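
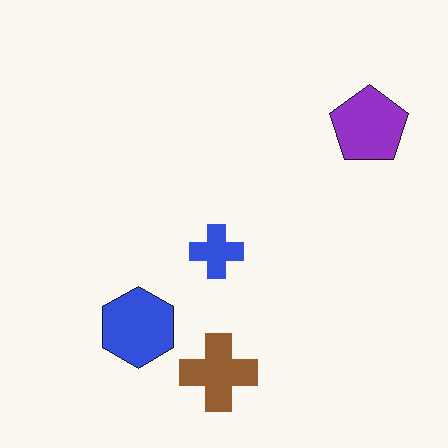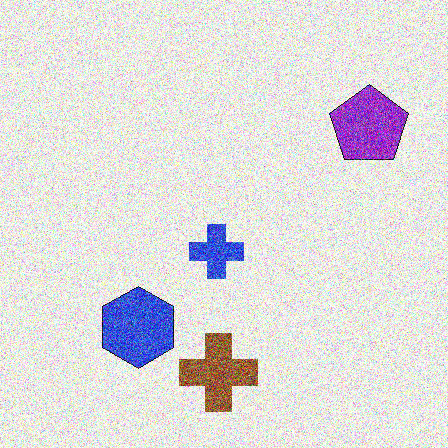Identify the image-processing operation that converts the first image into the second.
The transformation is: degraded with a thick layer of grain.

Random speckle covers the whole image, including the flat background.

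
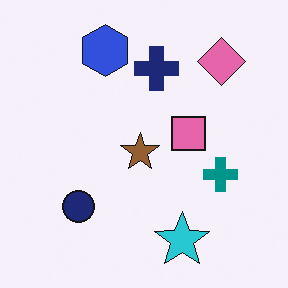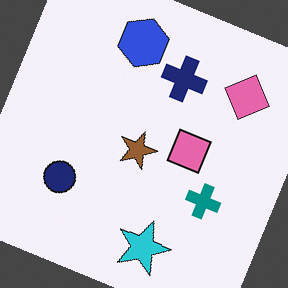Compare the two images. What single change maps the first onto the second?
This is the original image rotated clockwise by a clearly visible amount.

Every shape is tilted by the same angle and the image corners show triangular fill wedges — a whole-image rotation by a non-right angle.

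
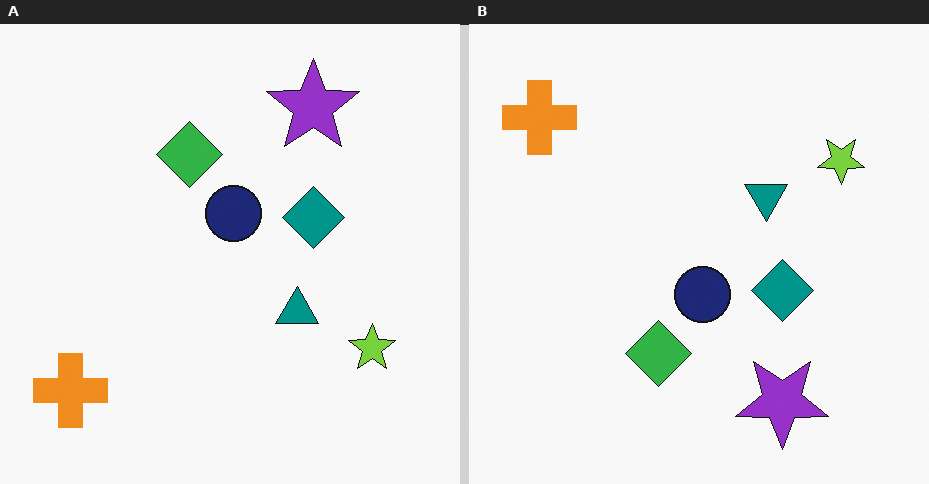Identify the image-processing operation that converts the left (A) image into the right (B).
The image was flipped vertically (top ↔ bottom).

The purple star is in the top-right of the left (A) image and the bottom-right of the right (B) — shapes on opposite sides of the horizontal midline have swapped in a mirror flip.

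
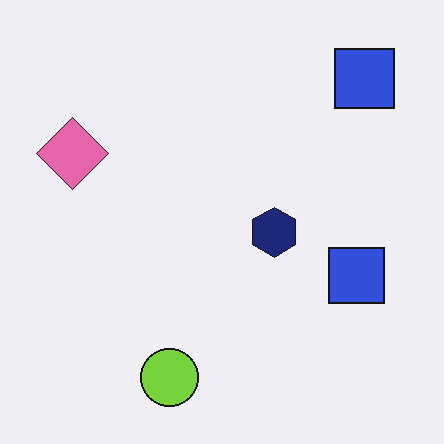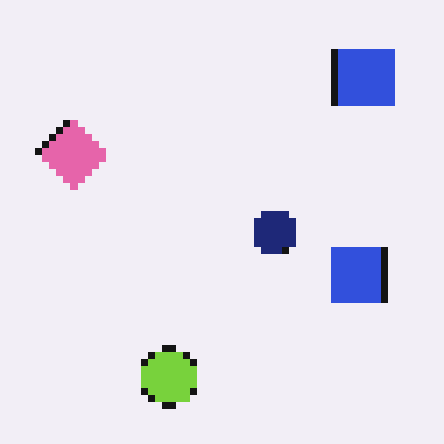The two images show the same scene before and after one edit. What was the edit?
Moderately pixelated.

Shapes are reduced to large square blocks; fine edges and outlines are lost — a downscale-then-upscale (mosaic) effect.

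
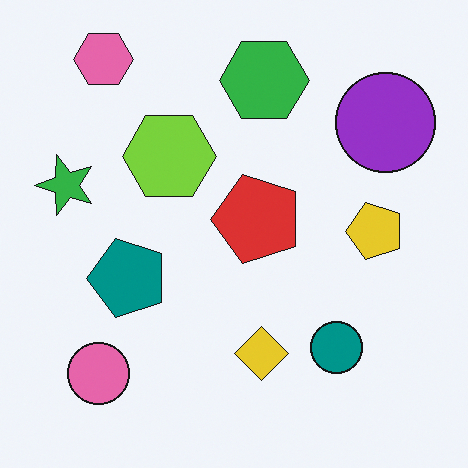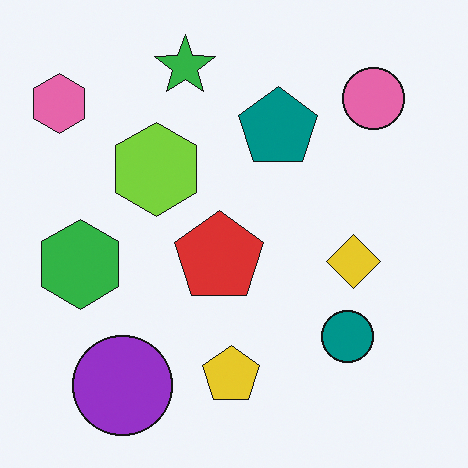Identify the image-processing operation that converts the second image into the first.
This is the original image transposed (reflected across the top-left ↔ bottom-right diagonal).

Shapes have swapped their row and column positions — what was in the top-right is now in the bottom-left — a diagonal reflection.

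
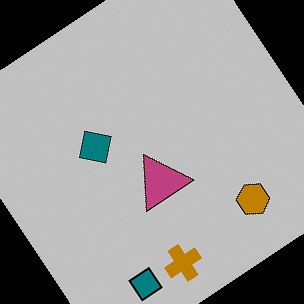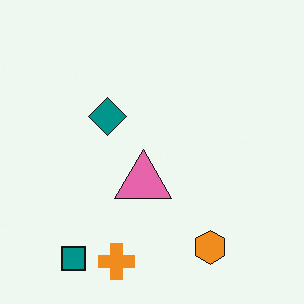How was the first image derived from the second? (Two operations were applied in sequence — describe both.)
The image was aggressively posterized, then rotated counter-clockwise by a large amount — several tens of degrees.

Each flat color has snapped to a coarser quantized level — most visibly, the near-white background has dropped to a flat grey. Every shape is tilted by the same angle and the image corners show triangular fill wedges — a whole-image rotation by a non-right angle.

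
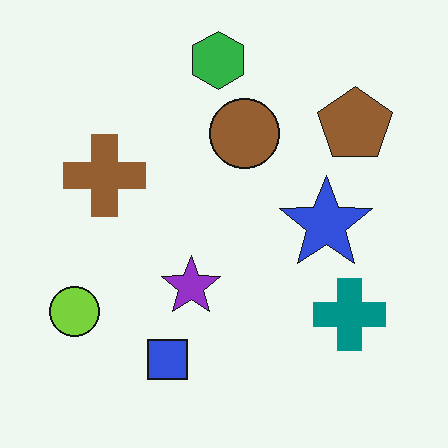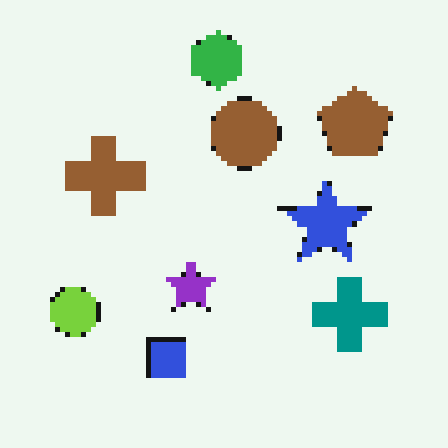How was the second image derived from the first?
The transformation is: mildly pixelated.

Shapes are reduced to large square blocks; fine edges and outlines are lost — a downscale-then-upscale (mosaic) effect.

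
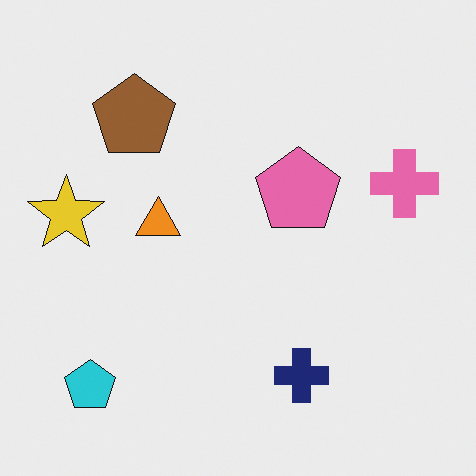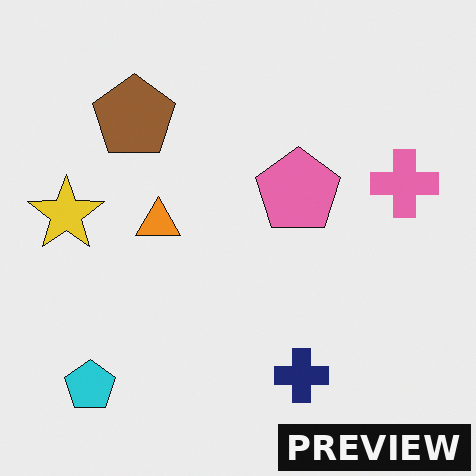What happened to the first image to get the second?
It was watermarked with the text "PREVIEW" in the lower-right corner.

A dark label reading "PREVIEW" appears in the lower-right corner.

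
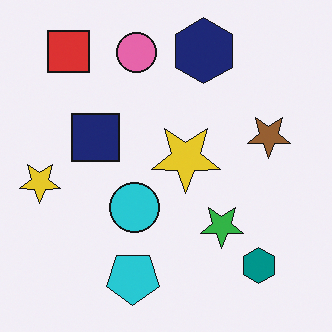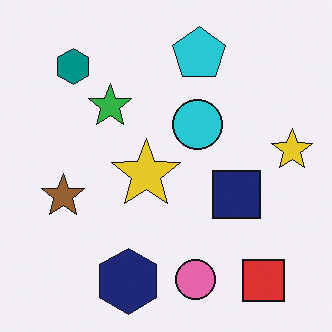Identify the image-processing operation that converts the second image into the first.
It was rotated 180°.

The red square sits in the bottom-right of the second image and the top-left of the first — consistent with a whole-image 180° rotation.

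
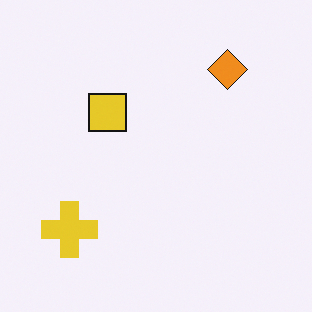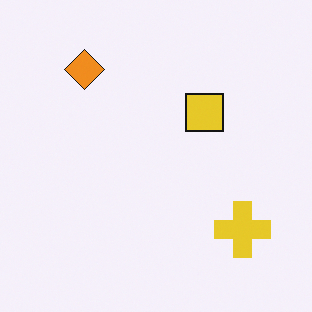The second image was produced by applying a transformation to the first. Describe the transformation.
It was flipped horizontally (left ↔ right).

The yellow cross is in the bottom-left of the first image and the bottom-right of the second — shapes on opposite sides of the vertical midline have swapped in a mirror flip.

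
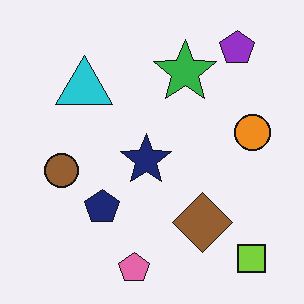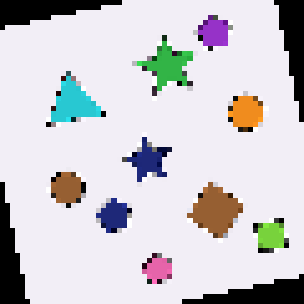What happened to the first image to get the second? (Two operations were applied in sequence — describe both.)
The second image is the first rotated counter-clockwise by a small amount, then lightly pixelated (a mild mosaic effect).

Every shape is tilted by the same angle and the image corners show triangular fill wedges — a whole-image rotation by a non-right angle. Shapes are reduced to large square blocks; fine edges and outlines are lost — a downscale-then-upscale (mosaic) effect.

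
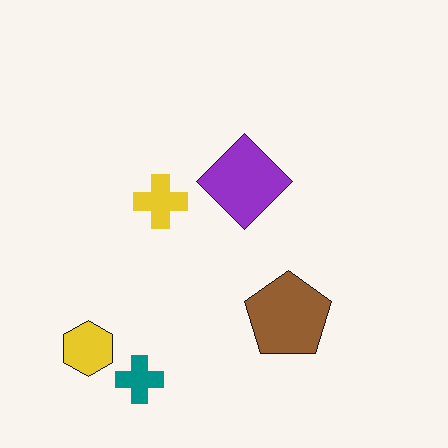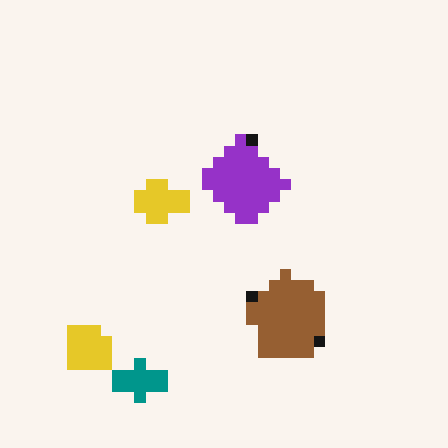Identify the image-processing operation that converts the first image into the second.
The transformation is: coarsely pixelated.

Shapes are reduced to large square blocks; fine edges and outlines are lost — a downscale-then-upscale (mosaic) effect.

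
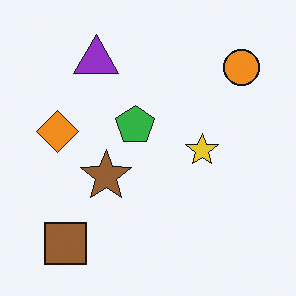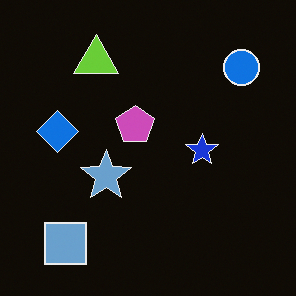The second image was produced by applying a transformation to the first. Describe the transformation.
The image was color-inverted (negative).

The light background has become dark and every shape's color is its complement — a photographic negative.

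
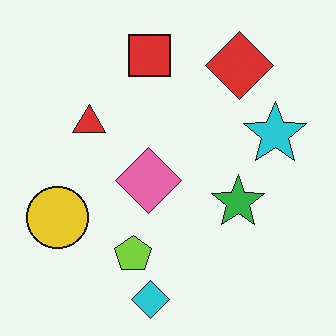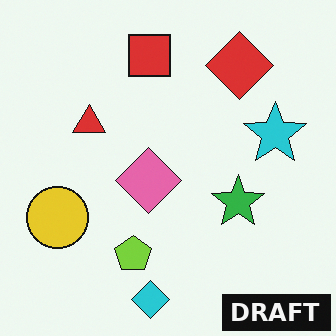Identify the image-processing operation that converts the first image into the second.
This is the original image watermarked with the text "DRAFT" in the lower-right corner.

A dark label reading "DRAFT" appears in the lower-right corner.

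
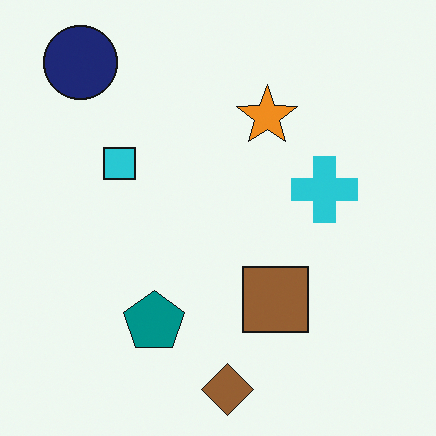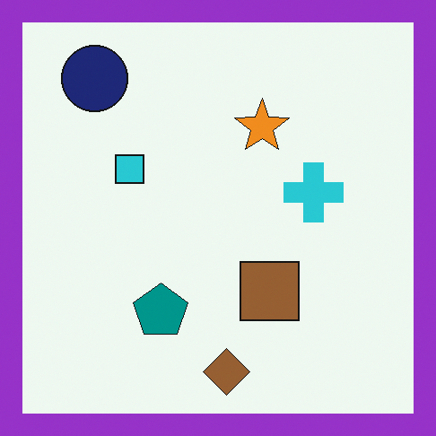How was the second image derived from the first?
This is the original image framed with a purple border.

A solid purple frame runs around the edge of the second image, with the content slightly shrunk inside it.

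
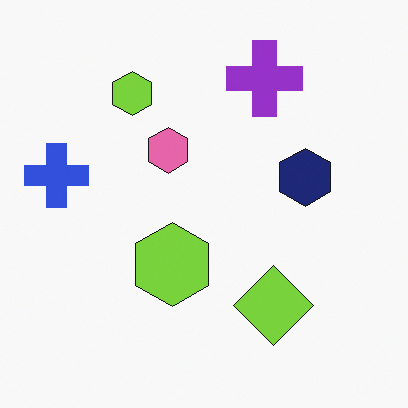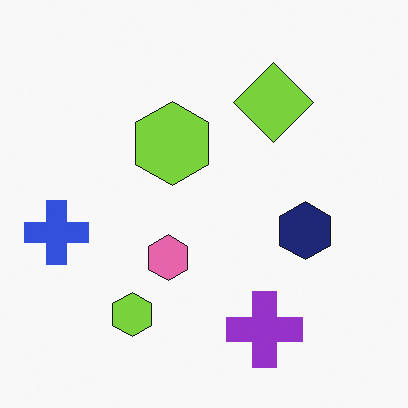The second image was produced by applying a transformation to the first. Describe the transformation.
The image was flipped vertically (top ↔ bottom).

The purple cross is in the top of the first image and the bottom of the second — shapes on opposite sides of the horizontal midline have swapped in a mirror flip.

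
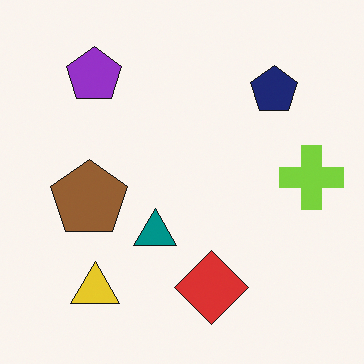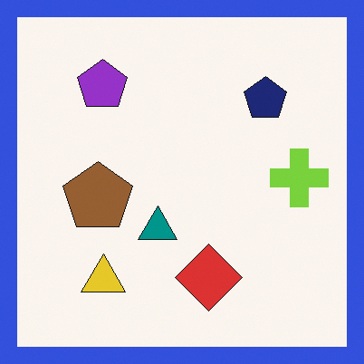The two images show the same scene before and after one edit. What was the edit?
Framed with a blue border.

A solid blue frame runs around the edge of the second image, with the content slightly shrunk inside it.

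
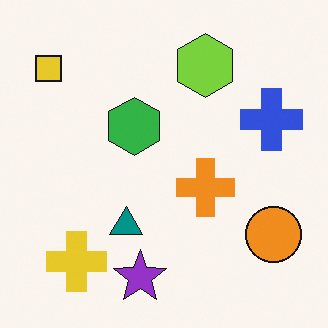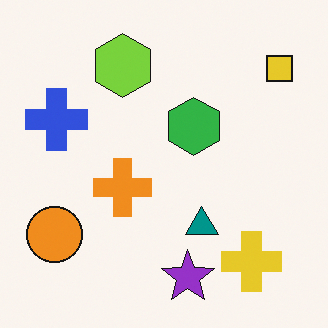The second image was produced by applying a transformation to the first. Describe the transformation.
Flipped horizontally (left ↔ right).

The yellow square is in the top-left of the first image and the top-right of the second — shapes on opposite sides of the vertical midline have swapped in a mirror flip.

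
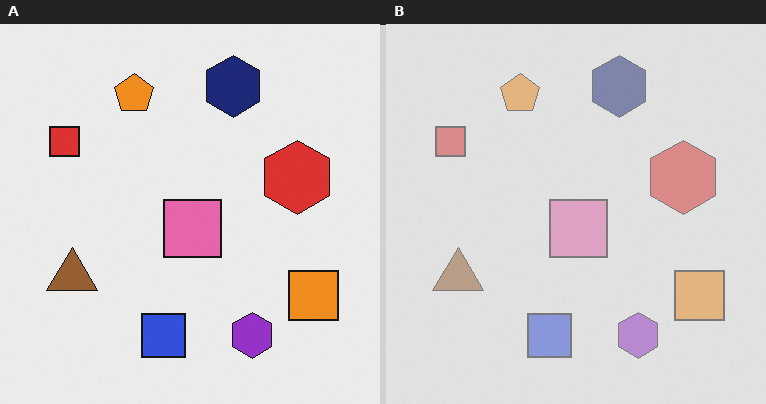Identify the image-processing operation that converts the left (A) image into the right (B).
Given much lower contrast.

Tones are pushed toward mid-grey across the whole image — a global contrast change.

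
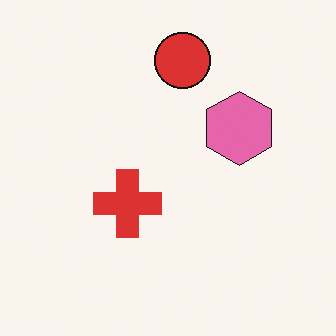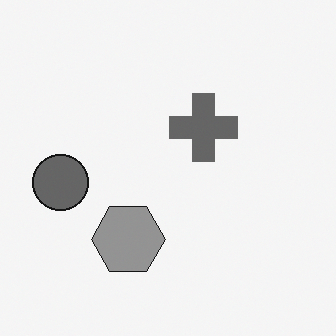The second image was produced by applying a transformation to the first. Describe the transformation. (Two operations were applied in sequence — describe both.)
This is the original image converted to grayscale, then transposed (reflected across the top-left ↔ bottom-right diagonal).

All color is removed — every shape is now a shade of grey. Shapes have swapped their row and column positions — what was in the top-right is now in the bottom-left — a diagonal reflection.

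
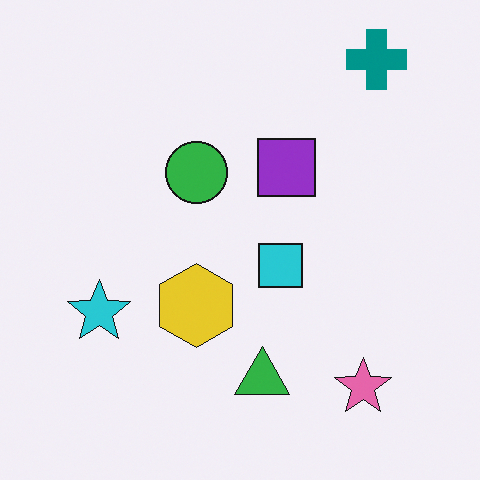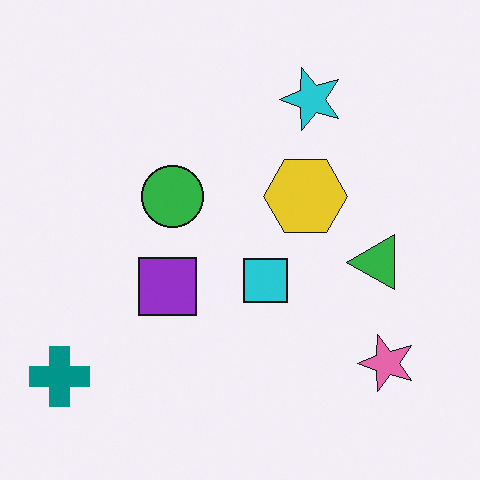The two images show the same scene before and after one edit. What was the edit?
The image was transposed (reflected across the top-left ↔ bottom-right diagonal).

Shapes have swapped their row and column positions — what was in the top-right is now in the bottom-left — a diagonal reflection.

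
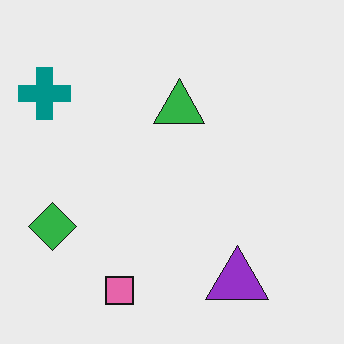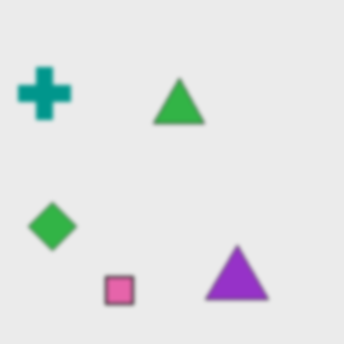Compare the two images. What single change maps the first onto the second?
Slightly softened.

Shape edges and outlines are uniformly softened across the whole image.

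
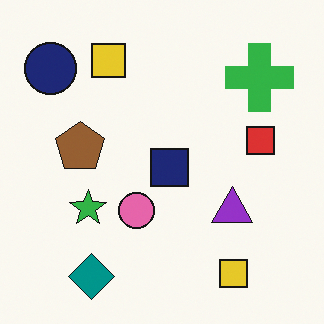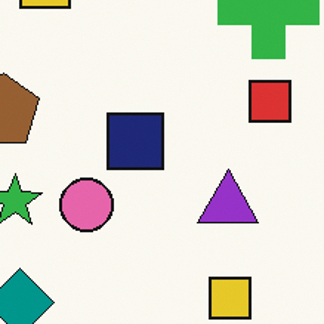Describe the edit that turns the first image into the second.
It was cropped to a modestly smaller region and rescaled.

The visible shapes are larger and the field of view is narrower; shapes near the original edges may be partly or wholly outside the frame — a crop-and-rescale.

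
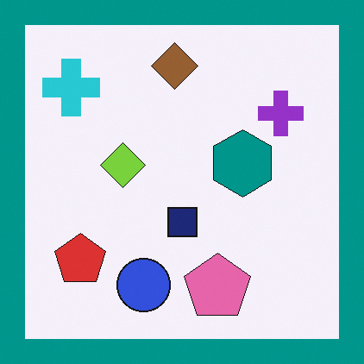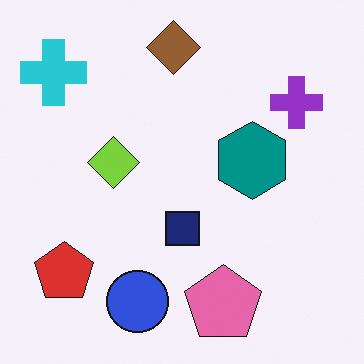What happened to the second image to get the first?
The transformation is: framed with a teal border.

A solid teal frame runs around the edge of the first image, with the content slightly shrunk inside it.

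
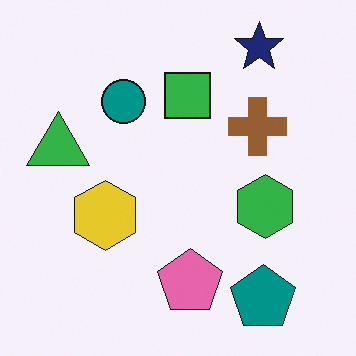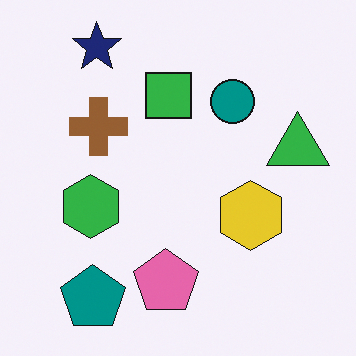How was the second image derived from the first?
The transformation is: flipped horizontally (left ↔ right).

The green triangle is in the left of the first image and the right of the second — shapes on opposite sides of the vertical midline have swapped in a mirror flip.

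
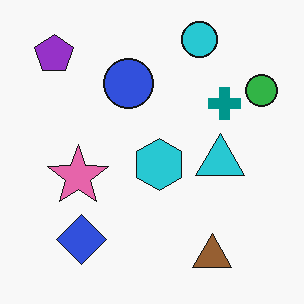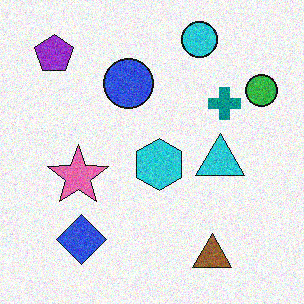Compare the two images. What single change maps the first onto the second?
The second image is the first degraded with visible gaussian noise.

Random speckle covers the whole image, including the flat background.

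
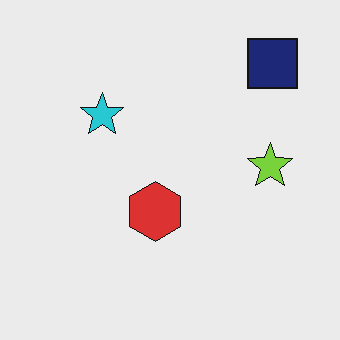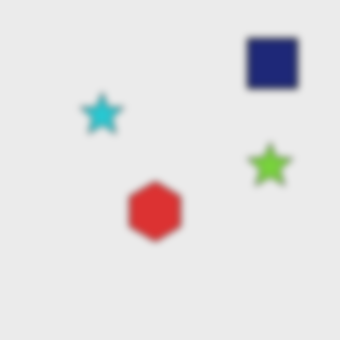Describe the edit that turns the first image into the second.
The transformation is: moderately blurred.

Shape edges and outlines are uniformly softened across the whole image.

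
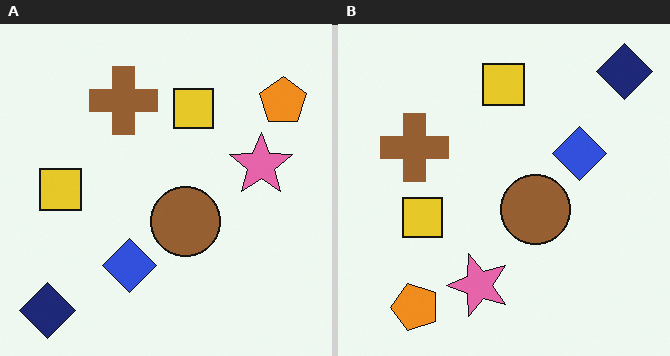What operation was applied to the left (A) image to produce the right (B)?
This is the original image transposed (reflected across the top-left ↔ bottom-right diagonal).

Shapes have swapped their row and column positions — what was in the top-right is now in the bottom-left — a diagonal reflection.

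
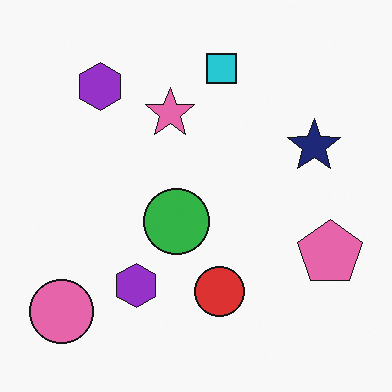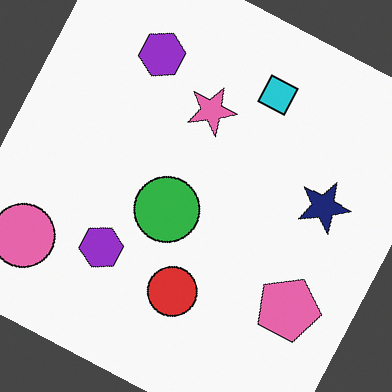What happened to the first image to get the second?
This is the original image rotated clockwise by a moderate amount.

Every shape is tilted by the same angle and the image corners show triangular fill wedges — a whole-image rotation by a non-right angle.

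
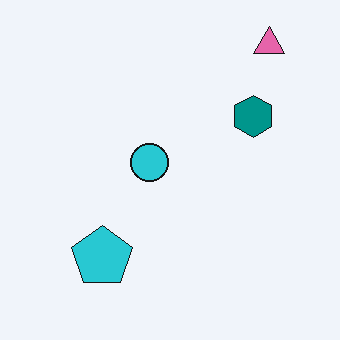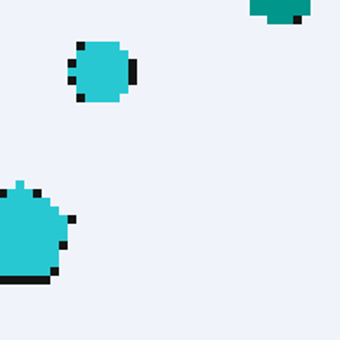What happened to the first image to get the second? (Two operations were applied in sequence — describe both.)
It was lightly pixelated (a mild mosaic effect), then cropped to a noticeably smaller region and rescaled.

Shapes are reduced to large square blocks; fine edges and outlines are lost — a downscale-then-upscale (mosaic) effect. The visible shapes are larger and the field of view is narrower; shapes near the original edges may be partly or wholly outside the frame — a crop-and-rescale.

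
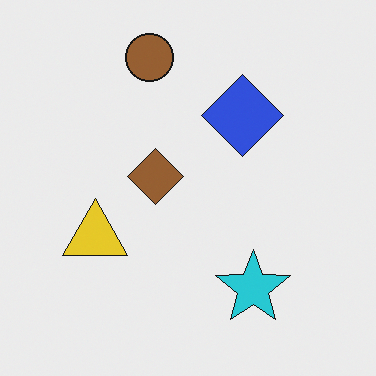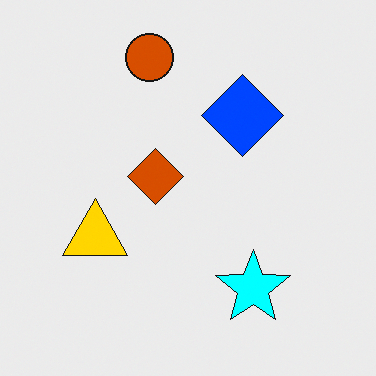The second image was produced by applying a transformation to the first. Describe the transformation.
The image was made much more vivid (saturation change).

All colors are more vivid — a global saturation change.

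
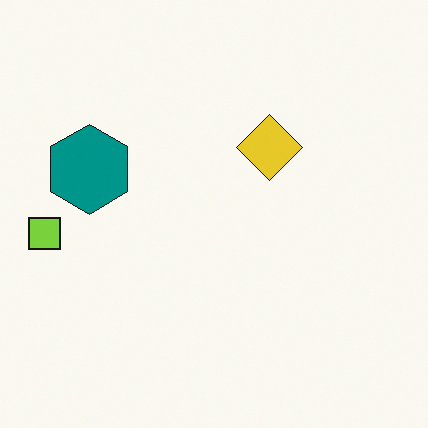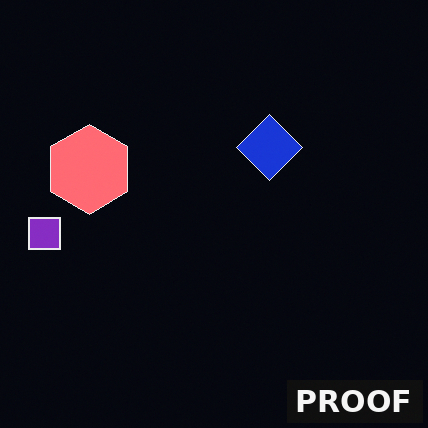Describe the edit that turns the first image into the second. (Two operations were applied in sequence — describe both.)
The image was color-inverted (negative), then watermarked with the text "PROOF" in the lower-right corner.

The light background has become dark and every shape's color is its complement — a photographic negative. A dark label reading "PROOF" appears in the lower-right corner.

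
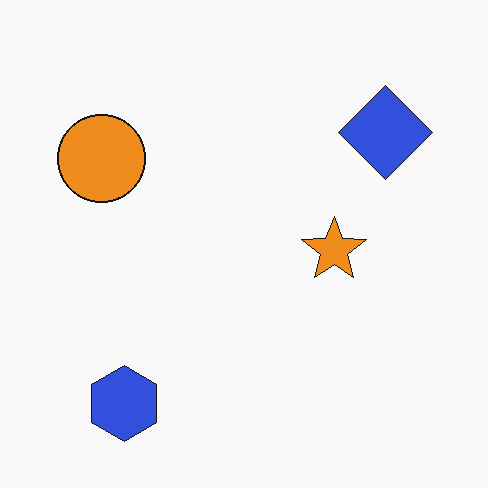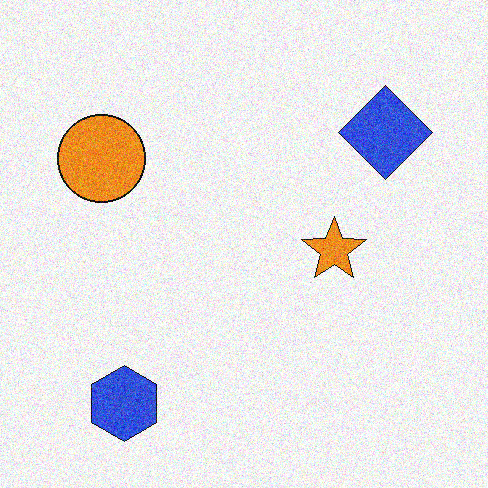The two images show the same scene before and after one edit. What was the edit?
It was degraded with visible gaussian noise.

Random speckle covers the whole image, including the flat background.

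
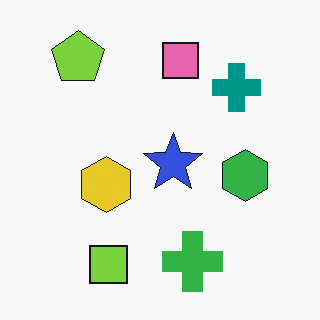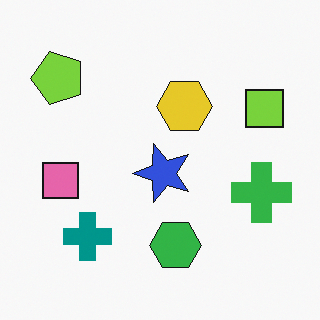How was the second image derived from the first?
The transformation is: transposed (reflected across the top-left ↔ bottom-right diagonal).

Shapes have swapped their row and column positions — what was in the top-right is now in the bottom-left — a diagonal reflection.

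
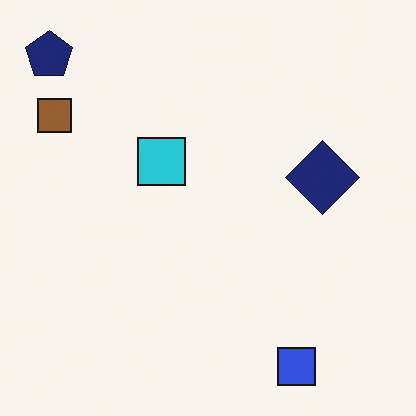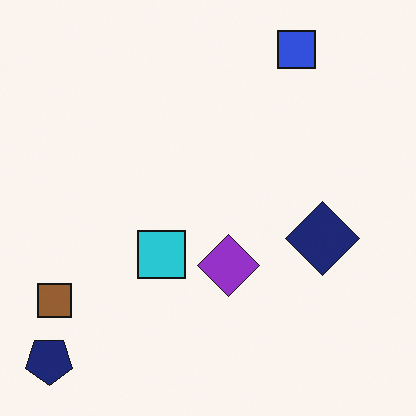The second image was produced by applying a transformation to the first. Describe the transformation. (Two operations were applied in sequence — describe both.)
The image was flipped vertically (top ↔ bottom), then overlaid with an additional purple diamond.

The blue square is in the bottom-right of the first image and the top-right of the second — shapes on opposite sides of the horizontal midline have swapped in a mirror flip. A purple diamond appears in the second image that is absent from the first.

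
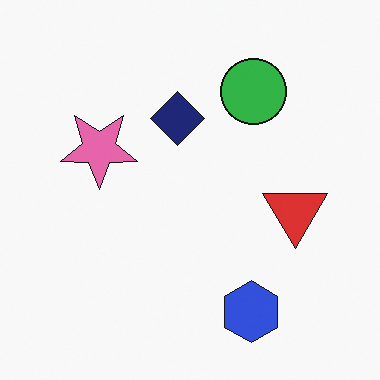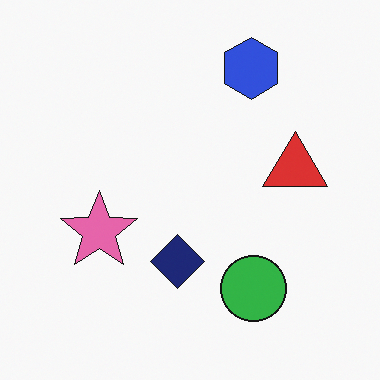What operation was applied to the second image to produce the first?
The transformation is: flipped vertically (top ↔ bottom).

The blue hexagon is in the top of the second image and the bottom of the first — shapes on opposite sides of the horizontal midline have swapped in a mirror flip.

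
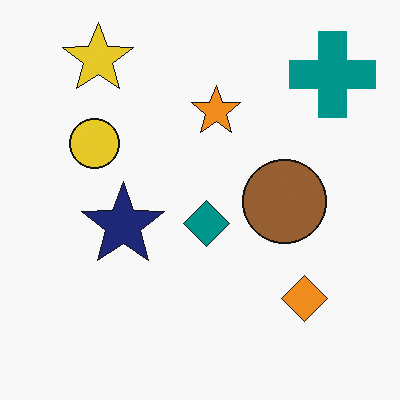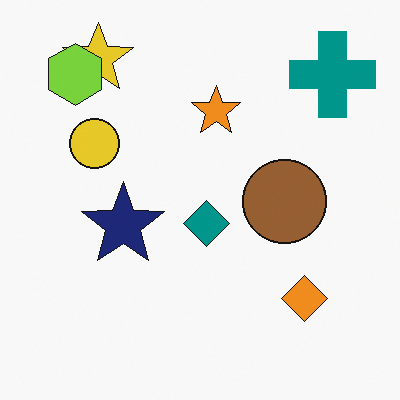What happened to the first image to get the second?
The second image is the first overlaid with an additional lime hexagon.

A lime hexagon appears in the second image that is absent from the first.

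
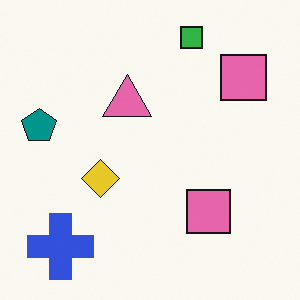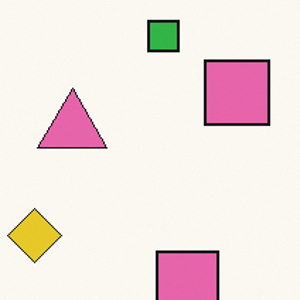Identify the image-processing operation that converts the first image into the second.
Cropped to a modestly smaller region and rescaled.

The visible shapes are larger and the field of view is narrower; shapes near the original edges may be partly or wholly outside the frame — a crop-and-rescale.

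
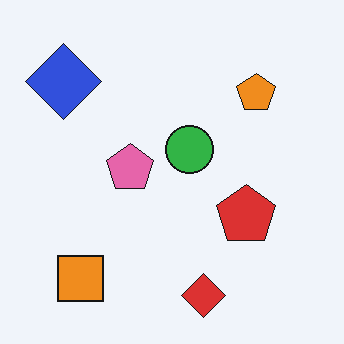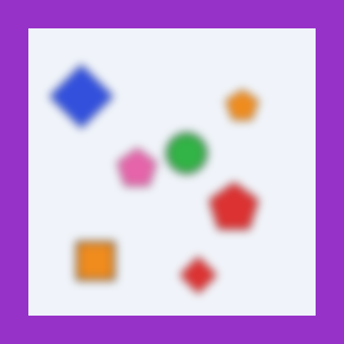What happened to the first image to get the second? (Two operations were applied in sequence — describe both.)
Heavily blurred, then framed with a purple border.

Shape edges and outlines are uniformly softened across the whole image. A solid purple frame runs around the edge of the second image, with the content slightly shrunk inside it.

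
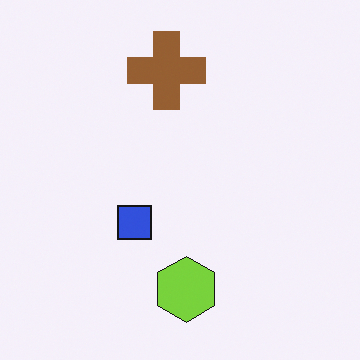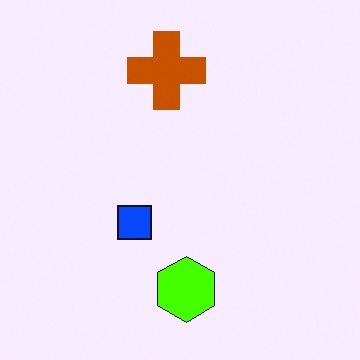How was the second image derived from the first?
It was heavily oversaturated.

All colors are more vivid — a global saturation change.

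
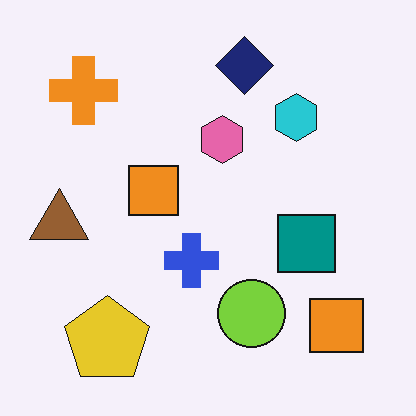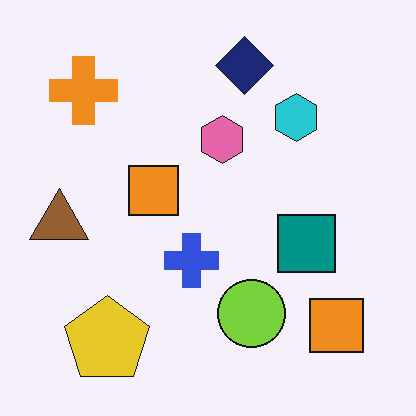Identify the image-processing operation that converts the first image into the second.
The transformation is: given moderate JPEG compression.

Blocky 8×8 compression artifacts appear around shape edges and the flat background shows ringing — characteristic JPEG degradation.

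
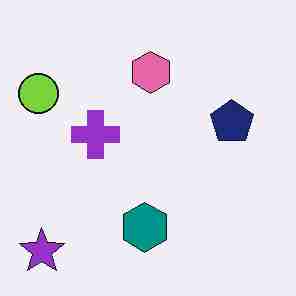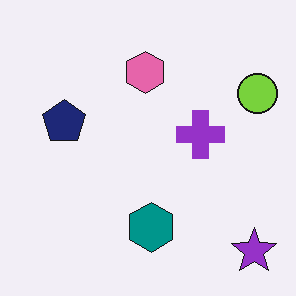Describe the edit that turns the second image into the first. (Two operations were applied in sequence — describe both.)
Heavily JPEG-compressed with obvious blocking artifacts, then flipped horizontally (left ↔ right).

Blocky 8×8 compression artifacts appear around shape edges and the flat background shows ringing — characteristic JPEG degradation. The lime circle is in the top-right of the second image and the top-left of the first — shapes on opposite sides of the vertical midline have swapped in a mirror flip.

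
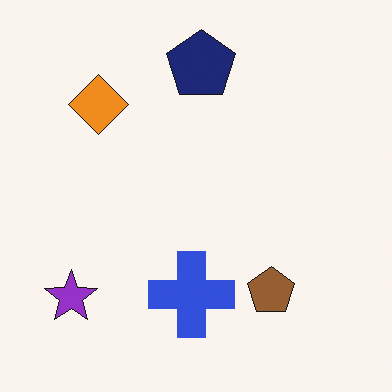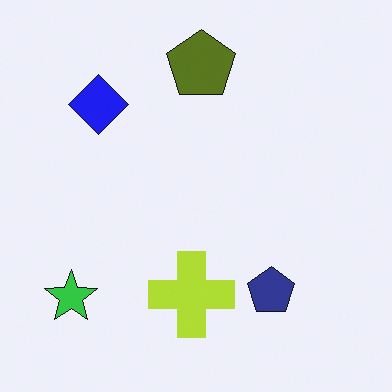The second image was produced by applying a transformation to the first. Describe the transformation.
The image was hue-shifted through roughly half the color wheel.

Every shape's color has rotated by the same amount around the hue wheel — a uniform hue shift.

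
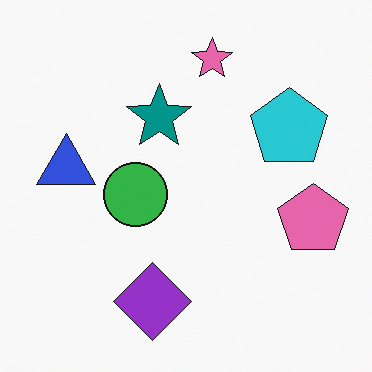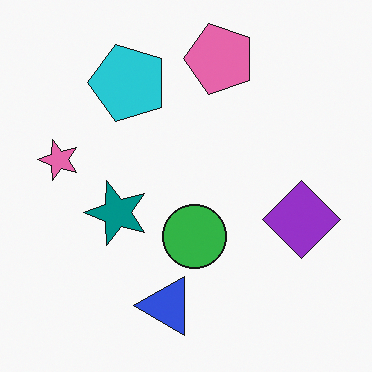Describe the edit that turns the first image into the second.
This is the original image rotated 90° counter-clockwise.

The pink pentagon sits in the right of the first image and the top of the second — consistent with a whole-image 90° counter-clockwise rotation.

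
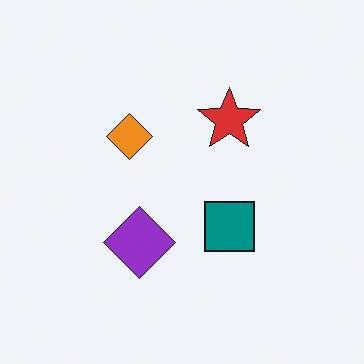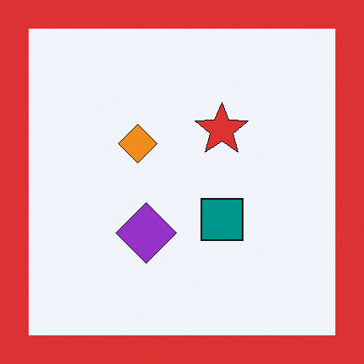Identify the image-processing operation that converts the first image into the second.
The second image is the first framed with a red border.

A solid red frame runs around the edge of the second image, with the content slightly shrunk inside it.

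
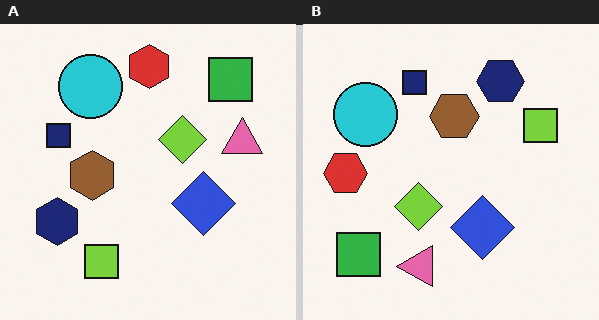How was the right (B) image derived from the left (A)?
The transformation is: transposed (reflected across the top-left ↔ bottom-right diagonal).

Shapes have swapped their row and column positions — what was in the top-right is now in the bottom-left — a diagonal reflection.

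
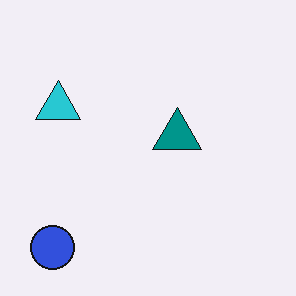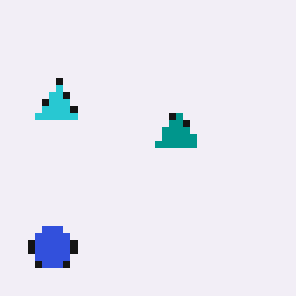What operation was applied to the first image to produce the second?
The transformation is: moderately pixelated.

Shapes are reduced to large square blocks; fine edges and outlines are lost — a downscale-then-upscale (mosaic) effect.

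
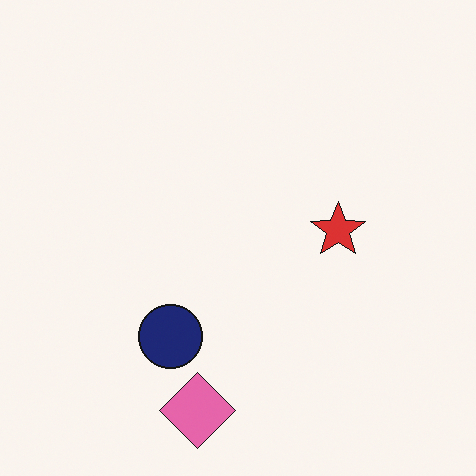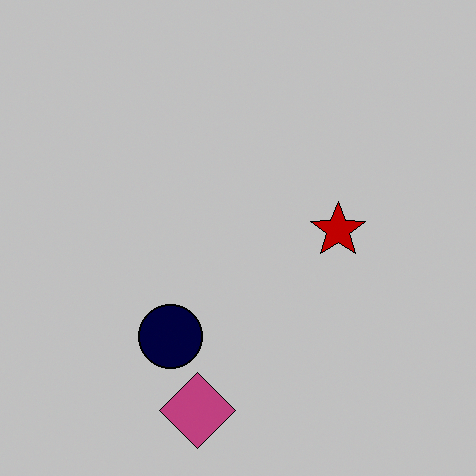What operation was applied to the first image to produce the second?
This is the original image aggressively posterized.

Each flat color has snapped to a coarser quantized level — most visibly, the near-white background has dropped to a flat grey.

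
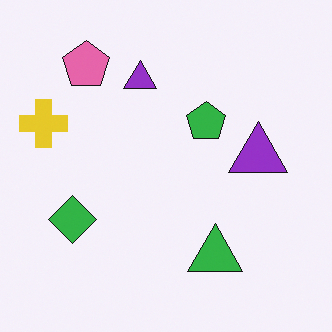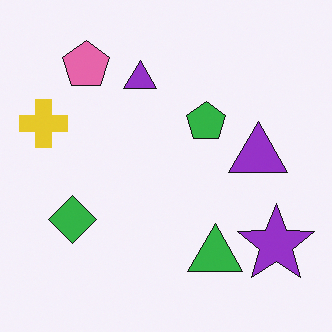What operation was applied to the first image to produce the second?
The second image is the first overlaid with an additional purple star.

A purple star appears in the second image that is absent from the first.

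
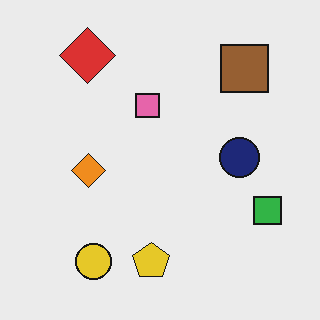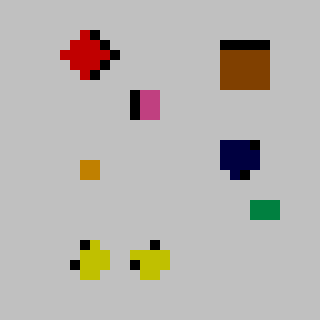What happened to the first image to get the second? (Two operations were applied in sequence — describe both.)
This is the original image heavily pixelated into large blocks, then aggressively posterized.

Shapes are reduced to large square blocks; fine edges and outlines are lost — a downscale-then-upscale (mosaic) effect. Each flat color has snapped to a coarser quantized level — most visibly, the near-white background has dropped to a flat grey.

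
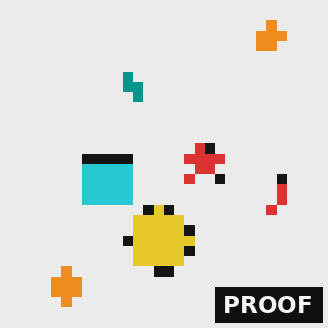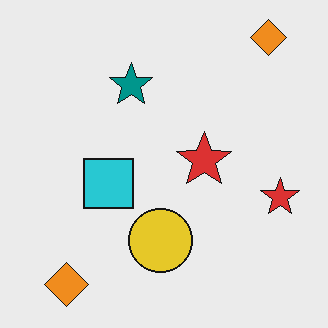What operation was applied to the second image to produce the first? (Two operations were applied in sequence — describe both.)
The first image is the second coarsely pixelated, then watermarked with the text "PROOF" in the lower-right corner.

Shapes are reduced to large square blocks; fine edges and outlines are lost — a downscale-then-upscale (mosaic) effect. A dark label reading "PROOF" appears in the lower-right corner.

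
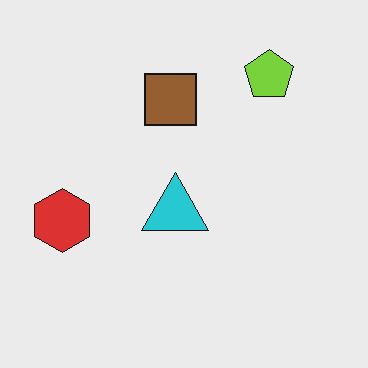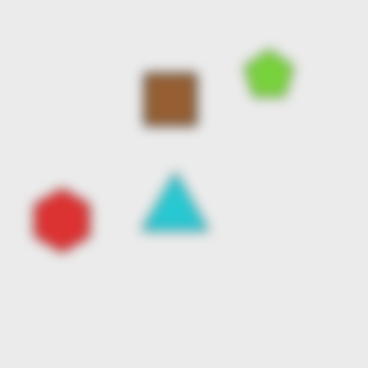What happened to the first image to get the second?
This is the original image heavily blurred.

Shape edges and outlines are uniformly softened across the whole image.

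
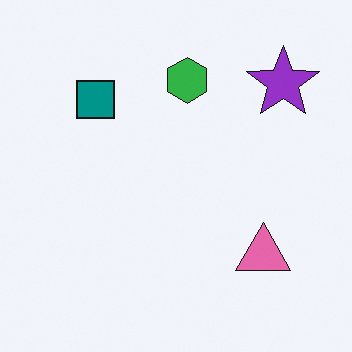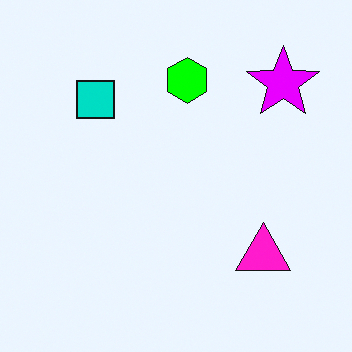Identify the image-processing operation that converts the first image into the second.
The transformation is: made much more vivid (saturation change).

All colors are more vivid — a global saturation change.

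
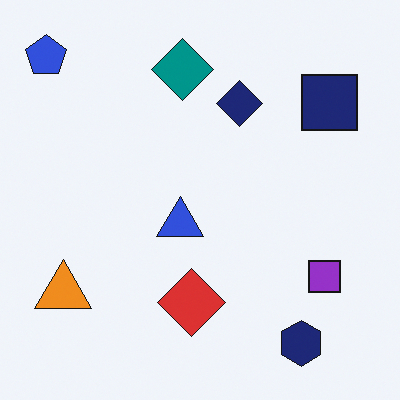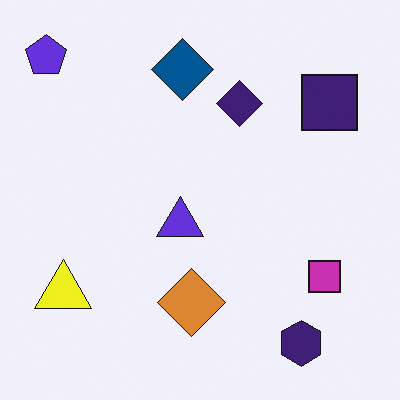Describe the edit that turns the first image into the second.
The transformation is: hue-shifted by a small amount.

Every shape's color has rotated by the same amount around the hue wheel — a uniform hue shift.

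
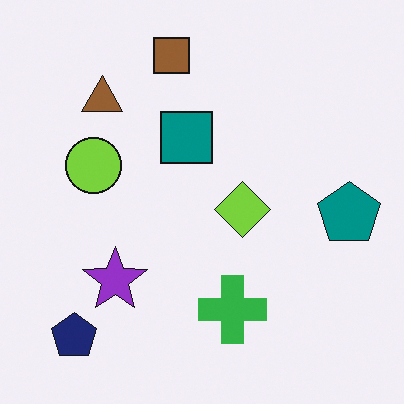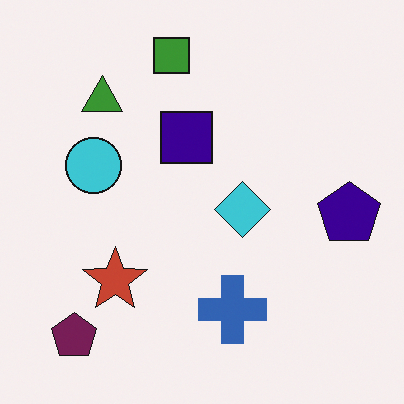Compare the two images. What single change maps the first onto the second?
The image was hue-shifted noticeably.

Every shape's color has rotated by the same amount around the hue wheel — a uniform hue shift.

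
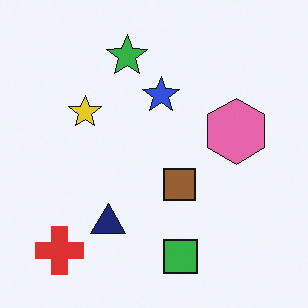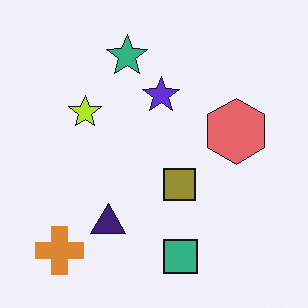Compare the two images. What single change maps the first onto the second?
Hue-shifted by a small amount.

Every shape's color has rotated by the same amount around the hue wheel — a uniform hue shift.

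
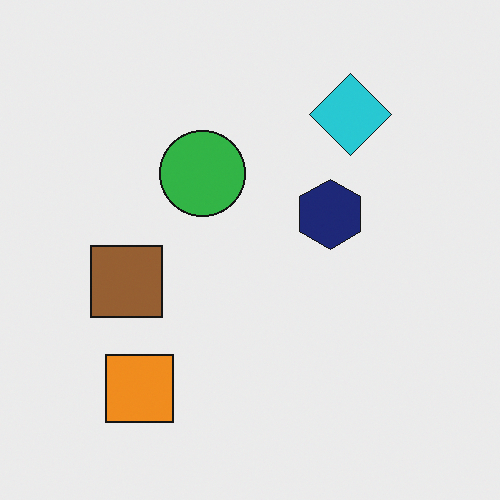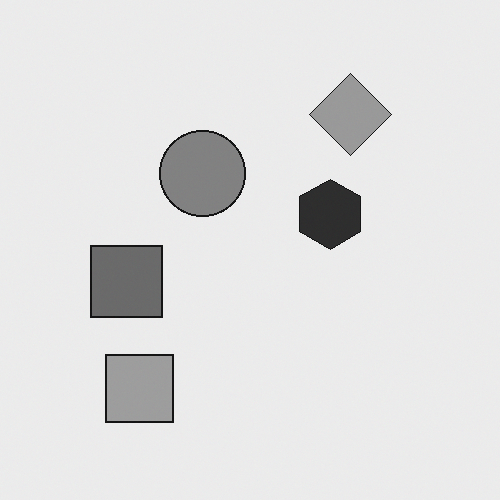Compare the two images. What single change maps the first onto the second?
It was converted to grayscale.

All color is removed — every shape is now a shade of grey.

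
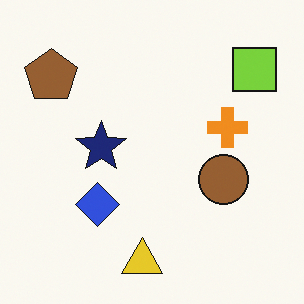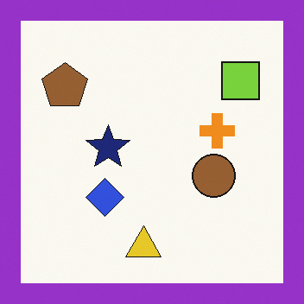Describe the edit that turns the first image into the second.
Framed with a purple border.

A solid purple frame runs around the edge of the second image, with the content slightly shrunk inside it.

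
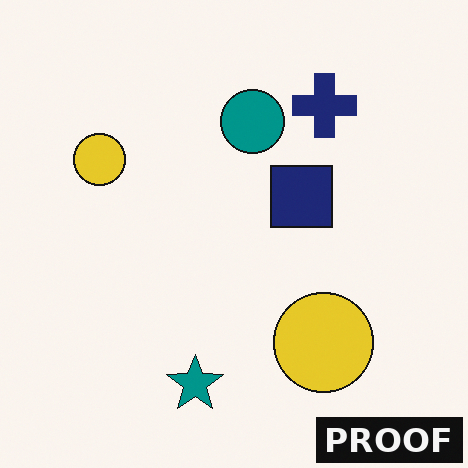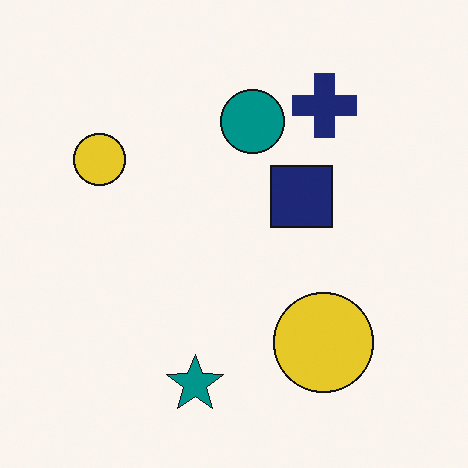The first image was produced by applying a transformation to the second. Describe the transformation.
The image was watermarked with the text "PROOF" in the lower-right corner.

A dark label reading "PROOF" appears in the lower-right corner.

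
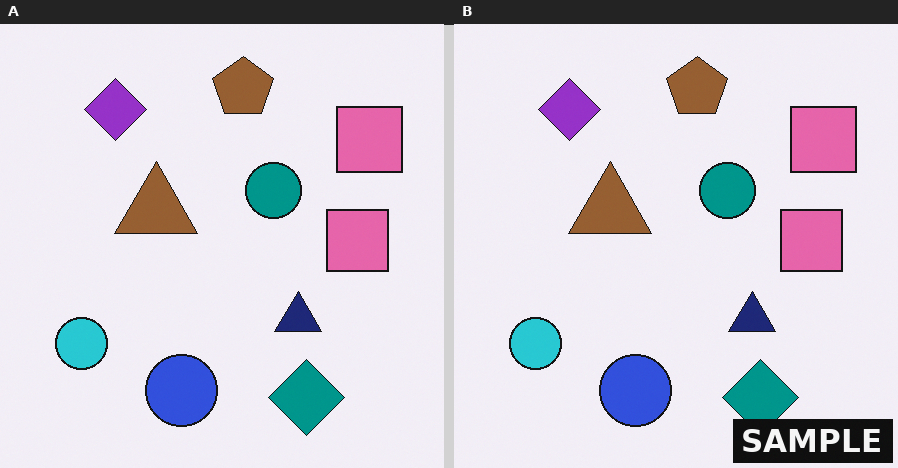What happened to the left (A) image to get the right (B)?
It was watermarked with the text "SAMPLE" in the lower-right corner.

A dark label reading "SAMPLE" appears in the lower-right corner.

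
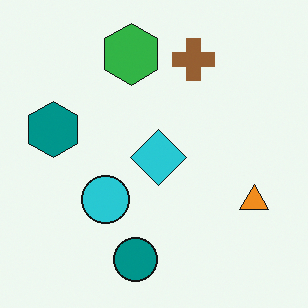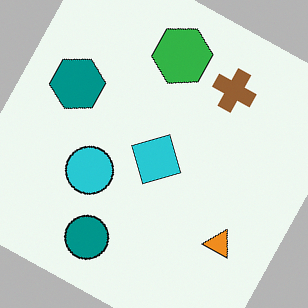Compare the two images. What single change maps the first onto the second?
The image was rotated clockwise by a moderate amount.

Every shape is tilted by the same angle and the image corners show triangular fill wedges — a whole-image rotation by a non-right angle.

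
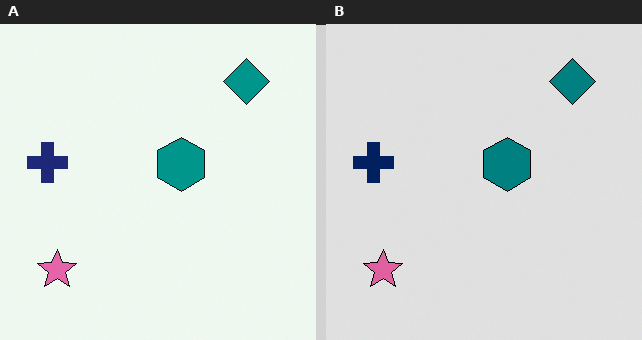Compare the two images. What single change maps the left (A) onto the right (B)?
Moderately posterized.

Each flat color has snapped to a coarser quantized level — most visibly, the near-white background has dropped to a flat grey.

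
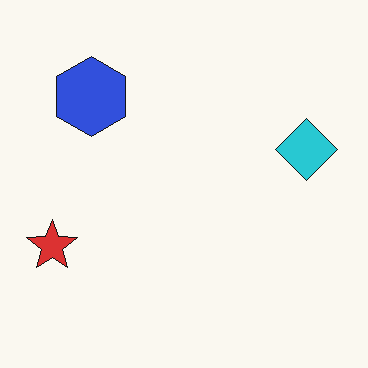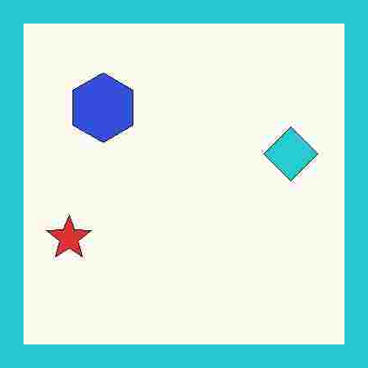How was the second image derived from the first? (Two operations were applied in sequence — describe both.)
It was degraded with heavy JPEG compression, then framed with a cyan border.

Blocky 8×8 compression artifacts appear around shape edges and the flat background shows ringing — characteristic JPEG degradation. A solid cyan frame runs around the edge of the second image, with the content slightly shrunk inside it.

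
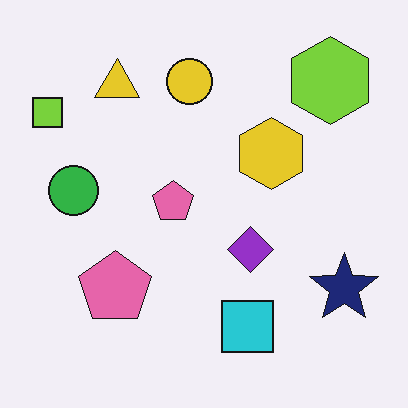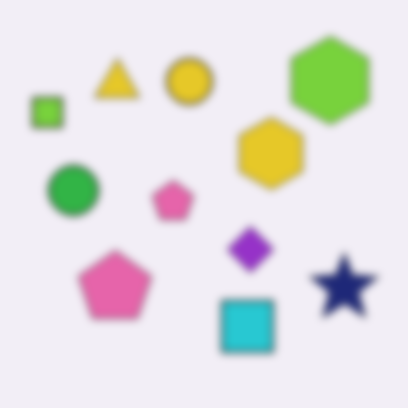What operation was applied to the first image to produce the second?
The second image is the first noticeably gaussian-blurred.

Shape edges and outlines are uniformly softened across the whole image.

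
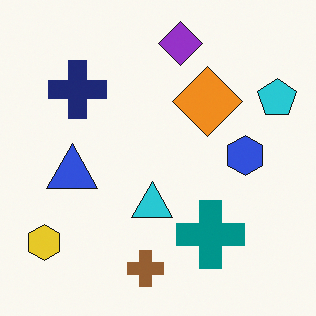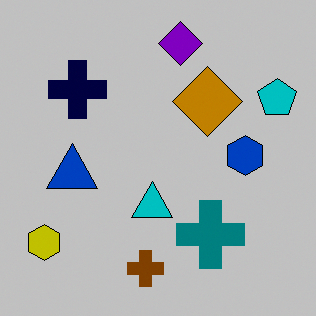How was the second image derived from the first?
The second image is the first heavily posterized to just a handful of flat colors.

Each flat color has snapped to a coarser quantized level — most visibly, the near-white background has dropped to a flat grey.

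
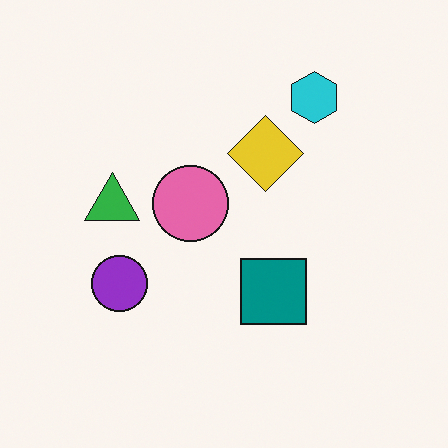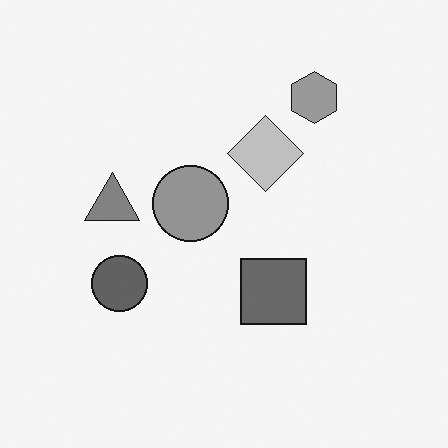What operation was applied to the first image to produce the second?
This is the original image converted to grayscale.

All color is removed — every shape is now a shade of grey.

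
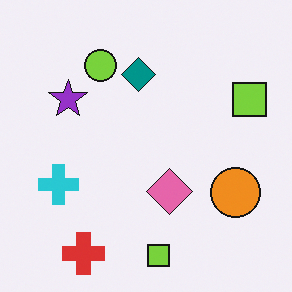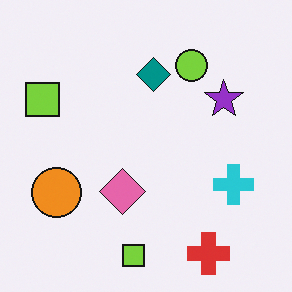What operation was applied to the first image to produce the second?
This is the original image flipped horizontally (left ↔ right).

The orange circle is in the right of the first image and the left of the second — shapes on opposite sides of the vertical midline have swapped in a mirror flip.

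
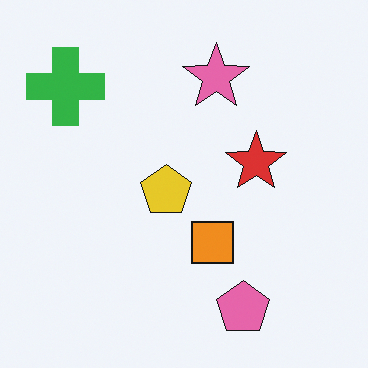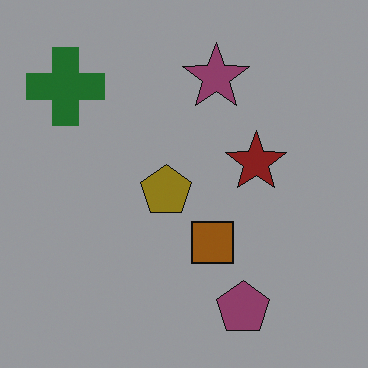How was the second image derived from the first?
It was substantially darkened.

Every pixel — background and shapes alike — is uniformly darkened.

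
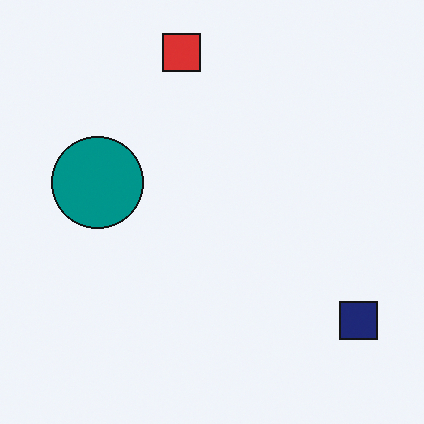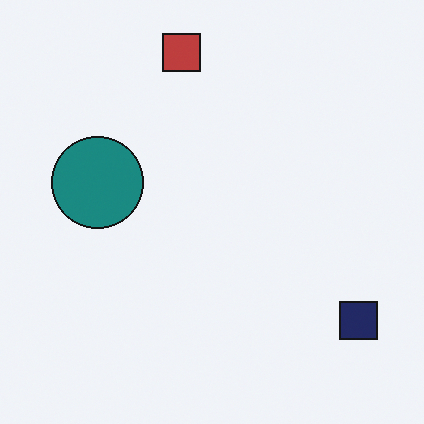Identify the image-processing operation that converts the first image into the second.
The second image is the first slightly desaturated.

All colors are more muted and greyish — a global saturation change.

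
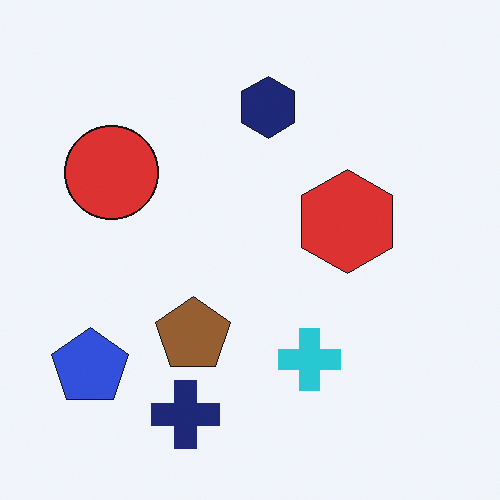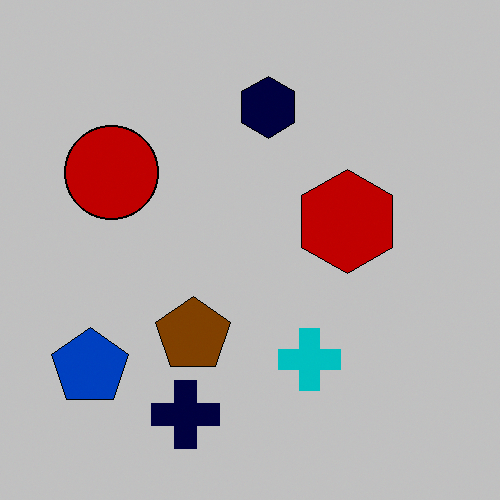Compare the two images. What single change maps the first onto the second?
The transformation is: aggressively posterized.

Each flat color has snapped to a coarser quantized level — most visibly, the near-white background has dropped to a flat grey.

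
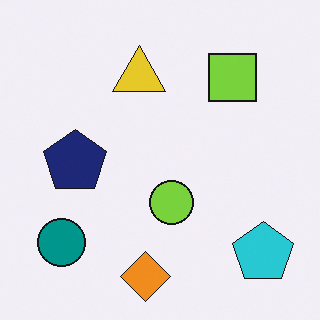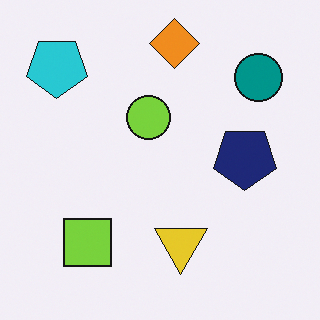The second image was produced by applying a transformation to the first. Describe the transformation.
The second image is the first rotated 180°.

The cyan pentagon sits in the bottom-right of the first image and the top-left of the second — consistent with a whole-image 180° rotation.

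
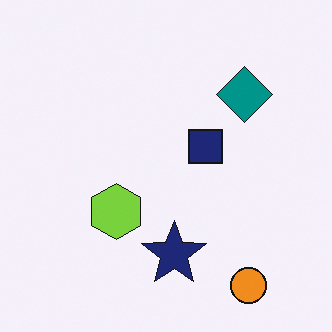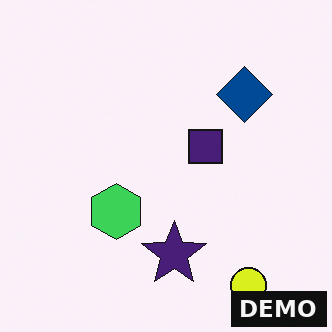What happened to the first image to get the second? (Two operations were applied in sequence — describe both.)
It was hue-shifted by a small amount, then watermarked with the text "DEMO" in the lower-right corner.

Every shape's color has rotated by the same amount around the hue wheel — a uniform hue shift. A dark label reading "DEMO" appears in the lower-right corner.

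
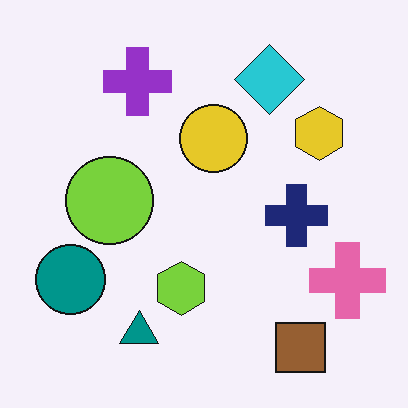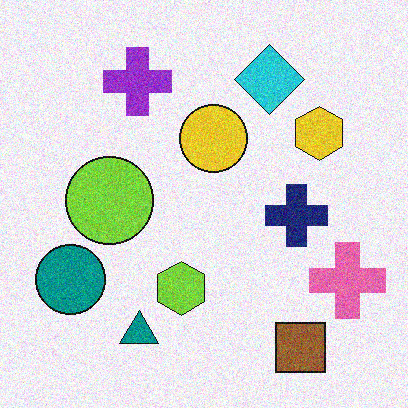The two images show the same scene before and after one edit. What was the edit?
The second image is the first degraded with visible gaussian noise.

Random speckle covers the whole image, including the flat background.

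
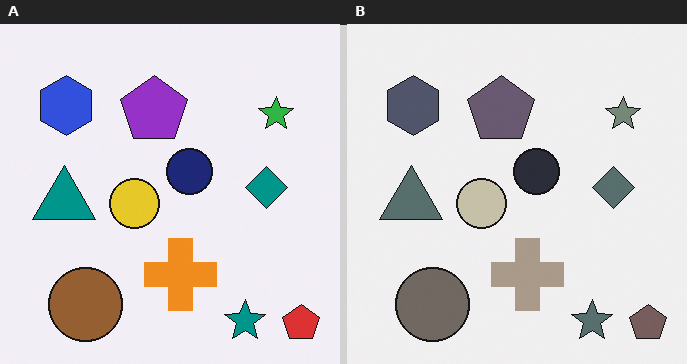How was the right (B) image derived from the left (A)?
The right (B) image is the left (A) made much more muted (saturation change).

All colors are more muted and greyish — a global saturation change.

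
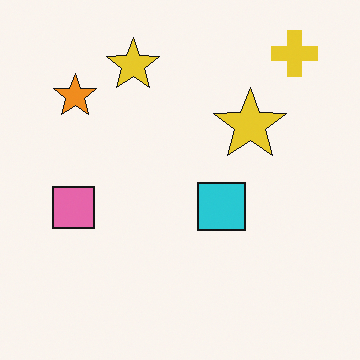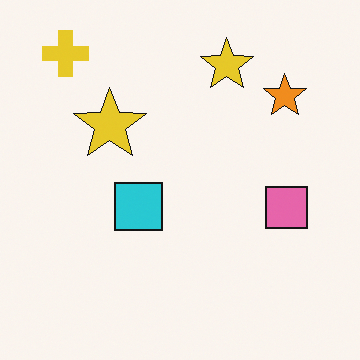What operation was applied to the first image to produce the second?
The transformation is: flipped horizontally (left ↔ right).

The yellow cross is in the top-right of the first image and the top-left of the second — shapes on opposite sides of the vertical midline have swapped in a mirror flip.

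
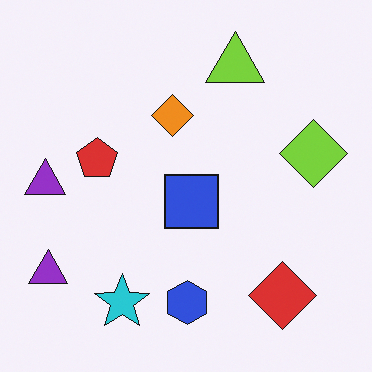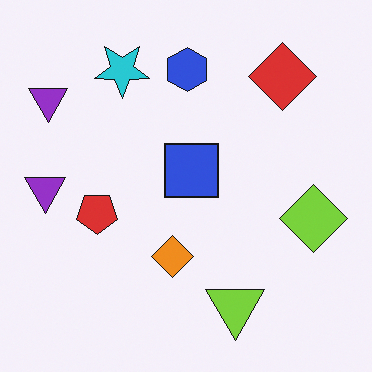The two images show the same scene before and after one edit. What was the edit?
The transformation is: flipped vertically (top ↔ bottom).

The lime triangle is in the top of the first image and the bottom of the second — shapes on opposite sides of the horizontal midline have swapped in a mirror flip.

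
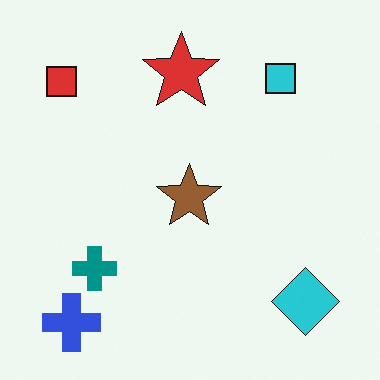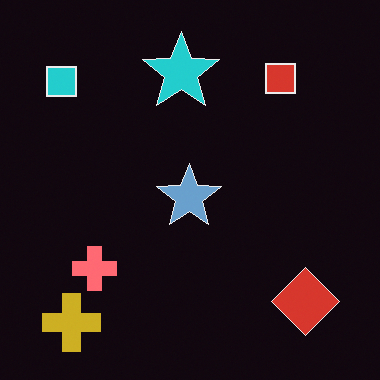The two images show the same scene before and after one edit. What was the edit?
The image was color-inverted (negative).

The light background has become dark and every shape's color is its complement — a photographic negative.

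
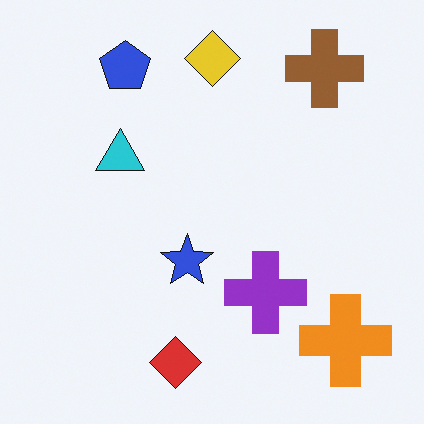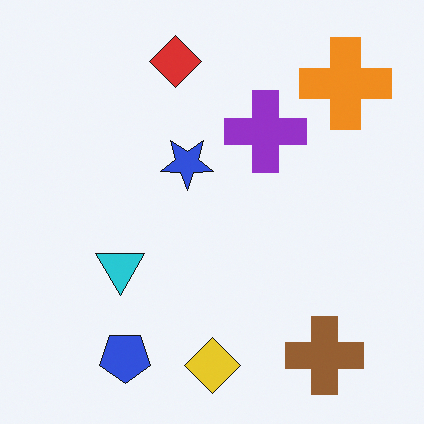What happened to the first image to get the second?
The transformation is: flipped vertically (top ↔ bottom).

The yellow diamond is in the top of the first image and the bottom of the second — shapes on opposite sides of the horizontal midline have swapped in a mirror flip.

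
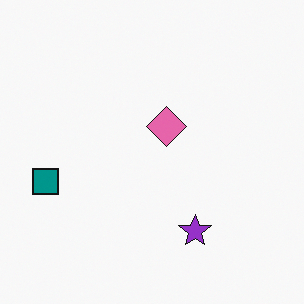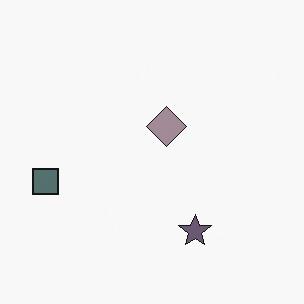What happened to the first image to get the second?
This is the original image heavily desaturated.

All colors are more muted and greyish — a global saturation change.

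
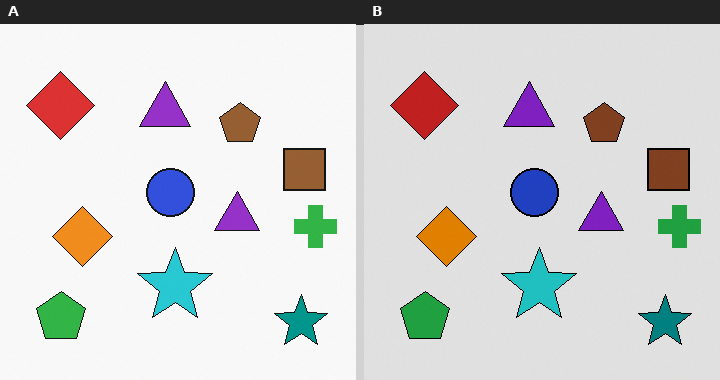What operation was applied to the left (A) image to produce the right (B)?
This is the original image posterized to a reduced palette.

Each flat color has snapped to a coarser quantized level — most visibly, the near-white background has dropped to a flat grey.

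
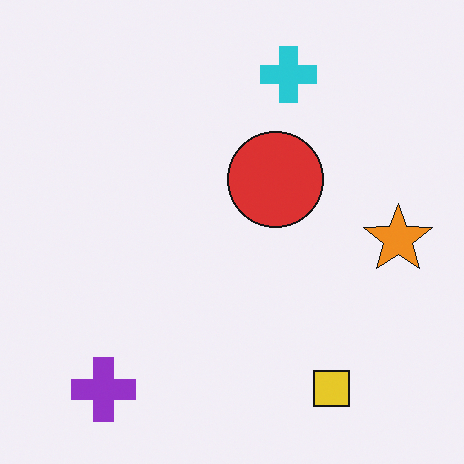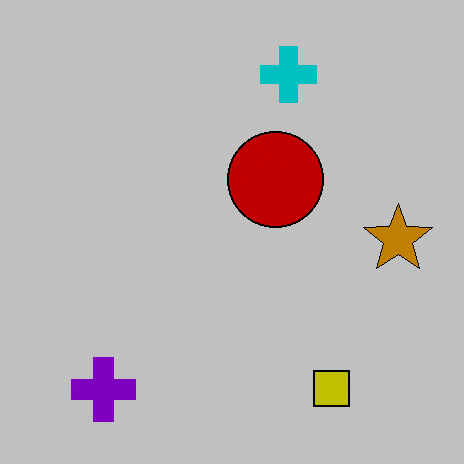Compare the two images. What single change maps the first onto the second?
This is the original image heavily posterized to just a handful of flat colors.

Each flat color has snapped to a coarser quantized level — most visibly, the near-white background has dropped to a flat grey.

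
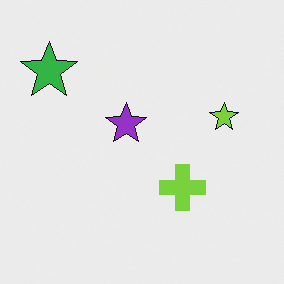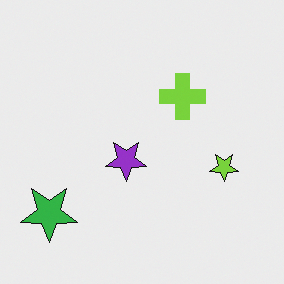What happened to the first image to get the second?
Flipped vertically (top ↔ bottom).

The green star is in the top-left of the first image and the bottom-left of the second — shapes on opposite sides of the horizontal midline have swapped in a mirror flip.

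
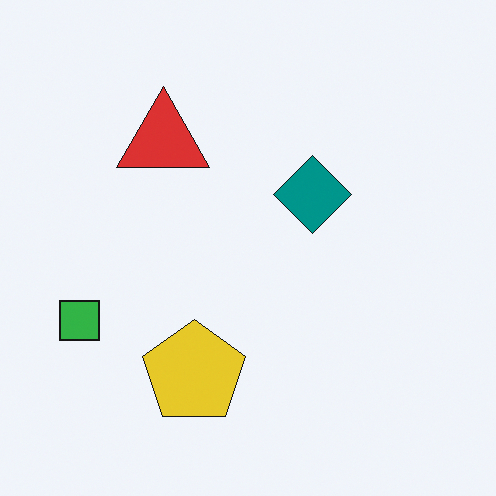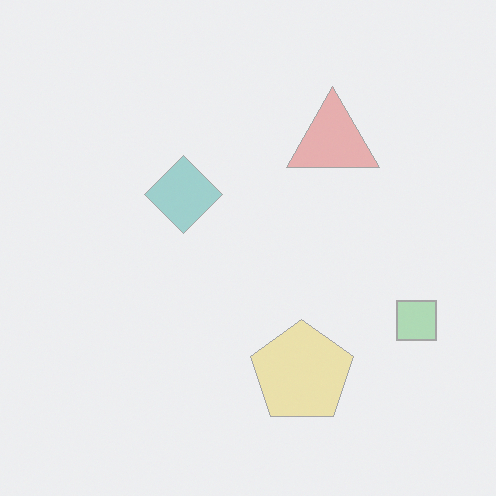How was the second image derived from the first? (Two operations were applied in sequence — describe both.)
The transformation is: given much lower contrast, then flipped horizontally (left ↔ right).

Tones are pushed toward mid-grey across the whole image — a global contrast change. The green square is in the left of the first image and the right of the second — shapes on opposite sides of the vertical midline have swapped in a mirror flip.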